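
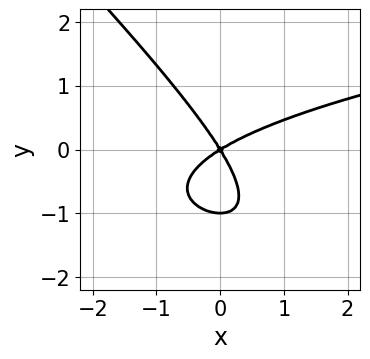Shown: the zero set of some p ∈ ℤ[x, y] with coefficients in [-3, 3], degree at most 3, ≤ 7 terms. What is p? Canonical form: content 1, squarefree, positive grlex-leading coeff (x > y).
First, deg p = 3.
Next, against the integer gridlines: the y-axis gridline crossings are at y ∈ {-1, 0}; one x-axis crossing is at x = 0.
Finally, fitting integer coefficients to these (and the overall shape) gives p.

x*y^2 + y^3 - x^2 + x*y + y^2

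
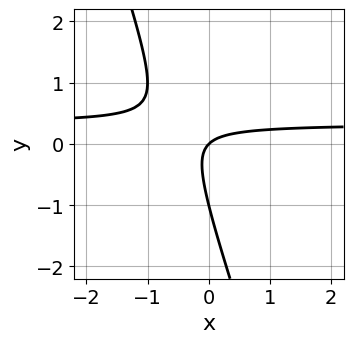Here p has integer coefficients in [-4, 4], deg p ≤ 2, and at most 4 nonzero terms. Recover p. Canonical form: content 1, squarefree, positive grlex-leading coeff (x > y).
3*x*y + y^2 - x + y

1. deg p = 2. No degree-1 curve has this shape.
2. From the visible intercepts: one x-axis crossing is at x = 0; the y-axis gridline crossings are at y ∈ {-1, 0}.
3. Together with the visible shape, these determine p as stated.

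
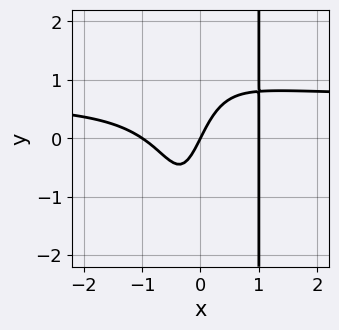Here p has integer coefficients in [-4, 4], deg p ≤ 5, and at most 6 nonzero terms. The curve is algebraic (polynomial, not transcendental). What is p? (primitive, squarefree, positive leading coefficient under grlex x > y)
1. The degree is 4 — a generic line meets the curve in up to 4 points.
2. Against the integer gridlines: the x-axis gridline crossings are at x ∈ {-1, 0, 1}; one y-axis crossing is at y = 0.
3. Solving for integer coefficients yields p as stated.

3*x^3*y - 2*x^3 - 2*x^2*y + 2*x - y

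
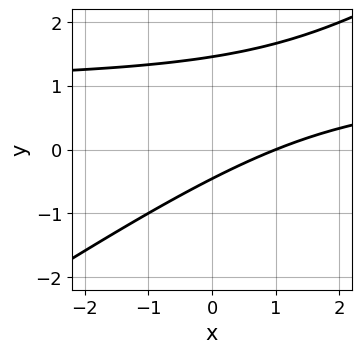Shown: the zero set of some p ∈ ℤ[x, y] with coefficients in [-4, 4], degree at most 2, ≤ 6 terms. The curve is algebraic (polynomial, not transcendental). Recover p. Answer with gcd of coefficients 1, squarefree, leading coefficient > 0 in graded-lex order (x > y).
1. The degree is 2 — the shape is more complex than any degree-1 curve.
2. From the visible intercepts: it meets the x-axis at x = 1 (among the integer gridlines).
3. Solving for integer coefficients yields p as stated.

2*x*y - 3*y^2 - 2*x + 3*y + 2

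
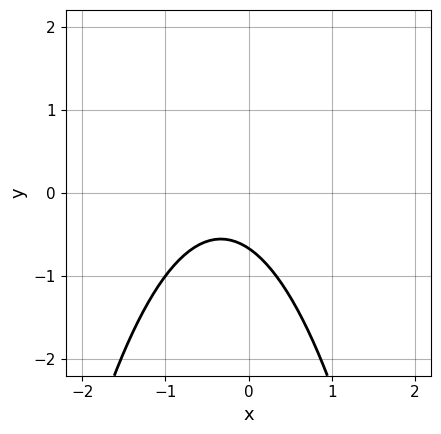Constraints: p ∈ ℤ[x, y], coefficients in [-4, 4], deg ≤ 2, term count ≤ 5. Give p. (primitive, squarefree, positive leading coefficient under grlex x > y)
1. Degree: no degree-1 curve has this shape, so deg p = 2.
2. Observable constraints: it misses every integer gridline on the x-axis.
3. The integer polynomial consistent with all of this is the stated p.

3*x^2 + 2*x + 3*y + 2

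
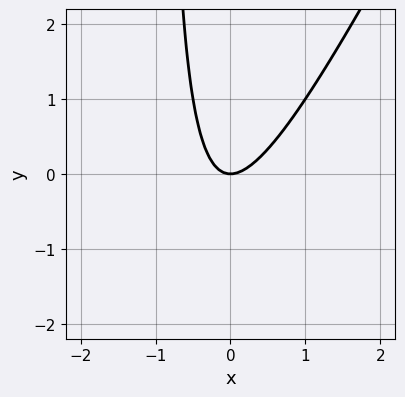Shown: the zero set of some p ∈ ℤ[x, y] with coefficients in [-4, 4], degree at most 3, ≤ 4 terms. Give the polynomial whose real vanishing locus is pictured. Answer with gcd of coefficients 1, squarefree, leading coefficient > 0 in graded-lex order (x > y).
The degree is 2 — no degree-1 curve has this shape.
Observable constraints: it crosses the x-axis at the gridline x = 0; it meets the y-axis at y = 0 (among the integer gridlines).
Together with the visible shape, these determine p as stated.

2*x^2 - x*y - y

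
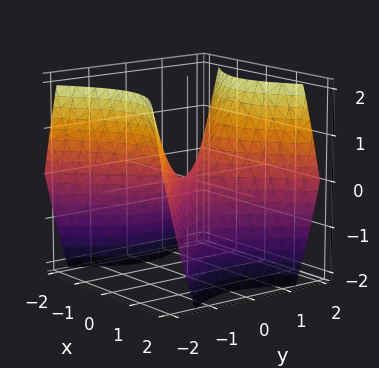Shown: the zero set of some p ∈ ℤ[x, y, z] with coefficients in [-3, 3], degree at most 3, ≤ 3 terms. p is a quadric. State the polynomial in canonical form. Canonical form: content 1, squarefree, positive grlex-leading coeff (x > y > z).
1. deg p = 2. A saddle surface; a quadric.
2. Symmetries: the x ↦ −x reflection is a symmetry, so x appears only in even powers; the y ↦ −y reflection is a symmetry, so y appears only in even powers.
3. Checking where it meets the axes: it crosses the z-axis at the gridline z = 0; it crosses the y-axis at the gridline y = 0; one x-axis crossing is at x = 0.
4. Together with the visible shape, these determine p as stated.

x^2 - y^2 + z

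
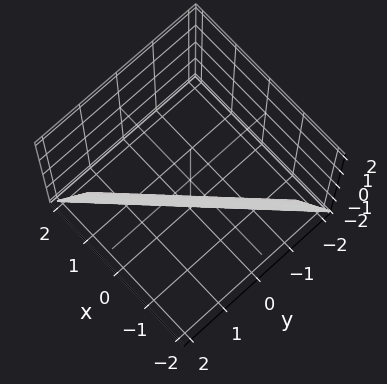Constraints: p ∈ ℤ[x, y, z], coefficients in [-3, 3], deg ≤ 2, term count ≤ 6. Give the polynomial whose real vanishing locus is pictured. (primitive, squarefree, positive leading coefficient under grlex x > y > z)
Degree: every cross-section is a straight line — this is a plane, so deg p = 1.
Observable constraints: one z-axis crossing is at z = -2.
Solving for integer coefficients yields p as stated.

3*x - 3*y + z + 2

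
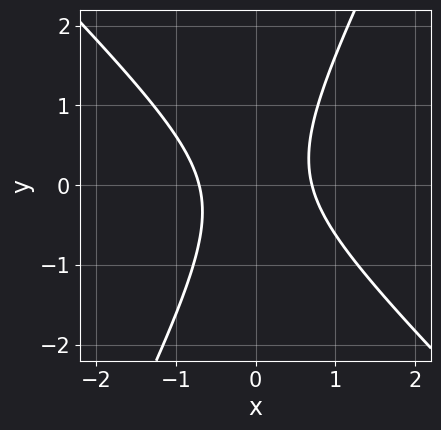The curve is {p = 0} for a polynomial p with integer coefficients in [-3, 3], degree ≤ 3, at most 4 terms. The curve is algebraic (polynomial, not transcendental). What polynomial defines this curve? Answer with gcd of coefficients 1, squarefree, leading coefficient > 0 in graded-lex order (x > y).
First, deg p = 2.
Then, checking where it meets the axes: no y-intercept at any integer in the box.
Finally, the integer polynomial consistent with all of this is the stated p.

2*x^2 + x*y - y^2 - 1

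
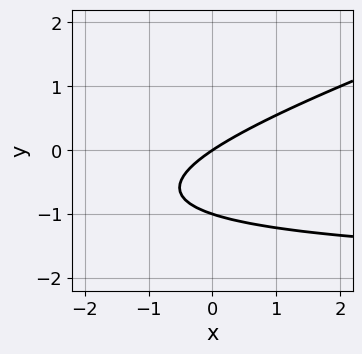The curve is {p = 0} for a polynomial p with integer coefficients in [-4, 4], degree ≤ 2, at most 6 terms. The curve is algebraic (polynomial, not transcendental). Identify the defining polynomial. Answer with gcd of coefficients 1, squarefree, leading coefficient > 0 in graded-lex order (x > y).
x*y - 3*y^2 + 2*x - 3*y

First, degree: the shape is more complex than any degree-1 curve, so deg p = 2.
Then, observable constraints: one x-axis crossing is at x = 0; among the integer gridlines, it crosses the y-axis at y ∈ {-1, 0}.
Finally, putting this together gives p.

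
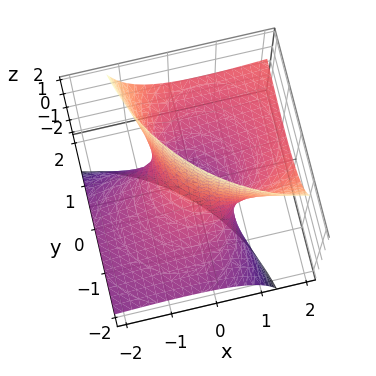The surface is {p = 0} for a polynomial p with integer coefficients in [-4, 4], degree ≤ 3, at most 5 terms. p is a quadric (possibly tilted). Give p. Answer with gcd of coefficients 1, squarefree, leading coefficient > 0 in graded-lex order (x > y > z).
The degree is 2 — the shape is more complex than any degree-1 surface.
From the axis intercepts and sections: among the integer gridlines, it crosses the x-axis at x ∈ {-1, 1}; the y-axis gridline crossings are at y ∈ {-1, 1}; it misses every integer gridline on the z-axis.
Assembling these constraints gives the stated polynomial.

x^2 - 3*x*z + y^2 - 3*y*z - 1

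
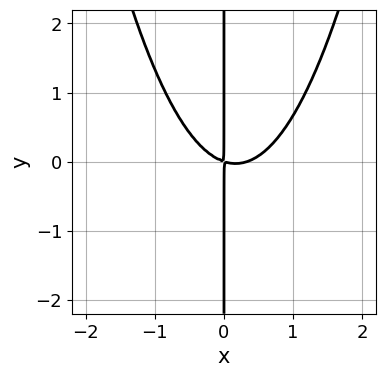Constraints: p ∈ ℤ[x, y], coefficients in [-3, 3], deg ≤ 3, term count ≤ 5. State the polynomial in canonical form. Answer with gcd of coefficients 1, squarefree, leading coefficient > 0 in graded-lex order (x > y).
3*x^3 - x^2 - 3*x*y

First, degree: a generic line meets the curve in up to 3 points, so deg p = 3.
Next, against the integer gridlines: every point of the y-axis in the box is on the curve.
Finally, the integer polynomial consistent with all of this is the stated p.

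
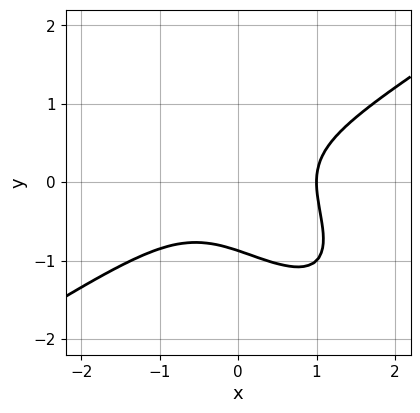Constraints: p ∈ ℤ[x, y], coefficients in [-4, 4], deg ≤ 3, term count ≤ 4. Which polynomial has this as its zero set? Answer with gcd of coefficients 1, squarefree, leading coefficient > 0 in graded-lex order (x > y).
deg p = 3. No degree-2 curve has this shape.
Checking where it meets the axes: it meets the x-axis at x = 1 (among the integer gridlines).
Assembling these constraints gives the stated polynomial.

2*x^3 - 3*x*y^2 - 3*y^3 - 2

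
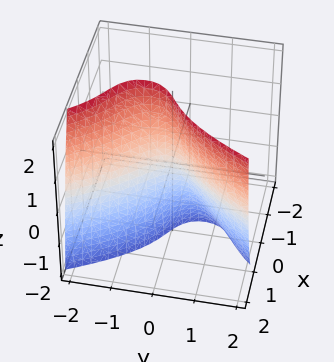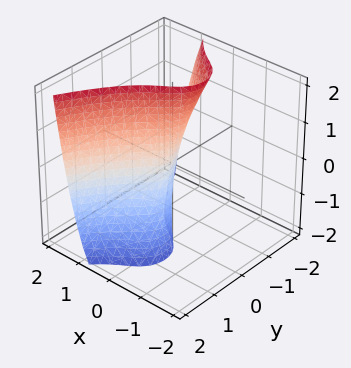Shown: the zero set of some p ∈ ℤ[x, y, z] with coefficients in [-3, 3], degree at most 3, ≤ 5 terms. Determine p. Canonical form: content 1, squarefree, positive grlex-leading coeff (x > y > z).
First, degree: a generic line meets the surface in up to 3 points, so deg p = 3.
Next, against the integer gridlines: one x-axis crossing is at x = 0; it crosses the y-axis at the gridline y = 0; every point of the z-axis in the box is on the surface.
Finally, these observations pin down the coefficients.

3*x^3 - 3*y^2 - 2*y*z + 3*x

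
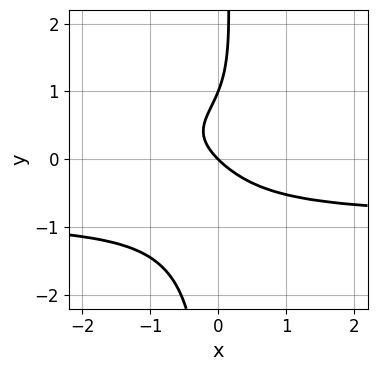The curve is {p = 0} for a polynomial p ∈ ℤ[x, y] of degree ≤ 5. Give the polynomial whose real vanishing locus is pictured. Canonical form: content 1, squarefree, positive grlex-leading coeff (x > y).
First, degree: a generic line meets the curve in up to 4 points, so deg p = 4.
Next, from the axis intercepts and sections: it crosses the x-axis at the gridline x = 0; the y-axis gridline crossings are at y ∈ {0, 1}.
Finally, these observations pin down the coefficients.

3*x*y^3 - 2*y^2 + 2*x + 2*y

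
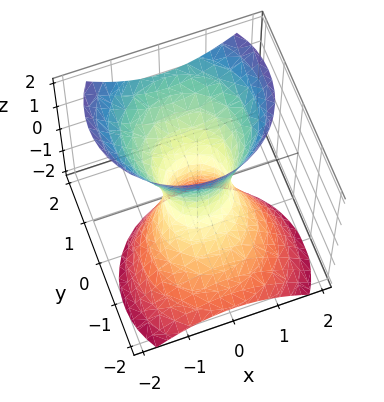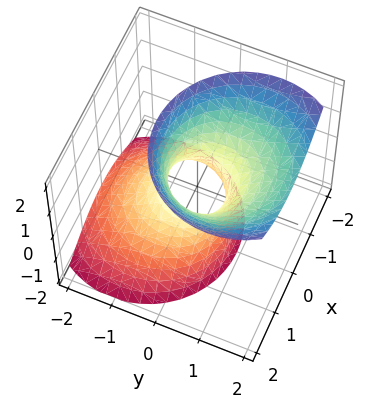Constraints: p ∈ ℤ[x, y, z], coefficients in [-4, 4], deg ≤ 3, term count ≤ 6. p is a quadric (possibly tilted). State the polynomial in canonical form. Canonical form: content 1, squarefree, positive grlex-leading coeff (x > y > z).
2*x^2 + 2*y^2 - 2*y*z - z^2 - 1

Degree: no degree-1 surface has this shape, so deg p = 2.
From the visible intercepts: no z-intercept at any integer in the box.
Matching integer coefficients to the picture gives p.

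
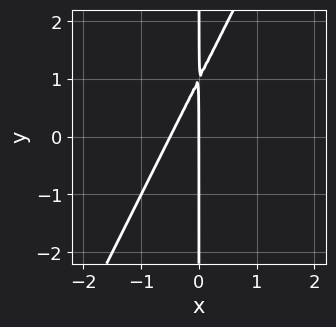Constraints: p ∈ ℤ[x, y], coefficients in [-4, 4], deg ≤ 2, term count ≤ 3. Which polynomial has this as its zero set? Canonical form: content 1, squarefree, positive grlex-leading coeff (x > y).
2*x^2 - x*y + x

1. Degree: no degree-1 curve has this shape, so deg p = 2.
2. Observable constraints: the visible y-axis segment lies entirely on the curve; it meets the x-axis at x = 0 (among the integer gridlines).
3. Solving for integer coefficients yields p as stated.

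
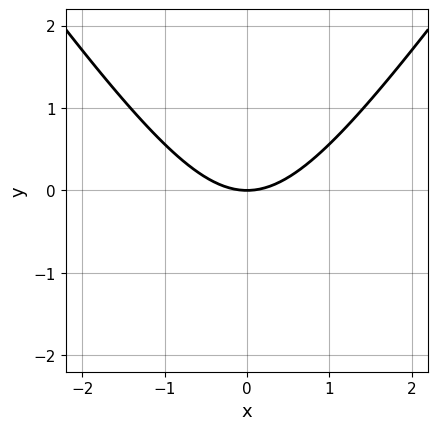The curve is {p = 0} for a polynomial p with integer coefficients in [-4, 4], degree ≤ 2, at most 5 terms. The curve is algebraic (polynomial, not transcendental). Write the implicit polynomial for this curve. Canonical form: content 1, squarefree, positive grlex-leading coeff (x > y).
2*x^2 - y^2 - 3*y

First, degree: no degree-1 curve has this shape, so deg p = 2.
Then, symmetries: the x ↦ −x reflection is a symmetry, so x appears only in even powers.
Then, against the integer gridlines: it meets the y-axis at y = 0 (among the integer gridlines); it meets the x-axis at x = 0 (among the integer gridlines).
Finally, solving for integer coefficients yields p as stated.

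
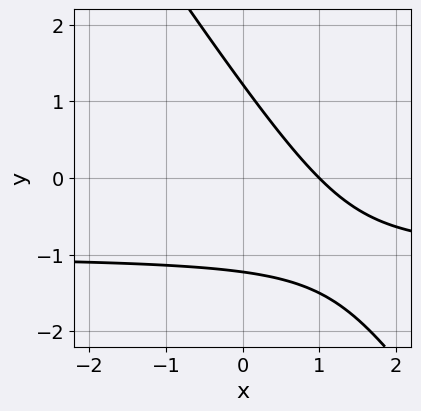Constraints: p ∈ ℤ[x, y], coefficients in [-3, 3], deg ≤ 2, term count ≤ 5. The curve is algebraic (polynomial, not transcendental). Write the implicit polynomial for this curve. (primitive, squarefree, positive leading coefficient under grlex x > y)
1. Degree: a generic line meets the curve in up to 2 points, so deg p = 2.
2. Observable constraints: it meets the x-axis at x = 1 (among the integer gridlines).
3. Solving for integer coefficients yields p as stated.

3*x*y + 2*y^2 + 3*x - 3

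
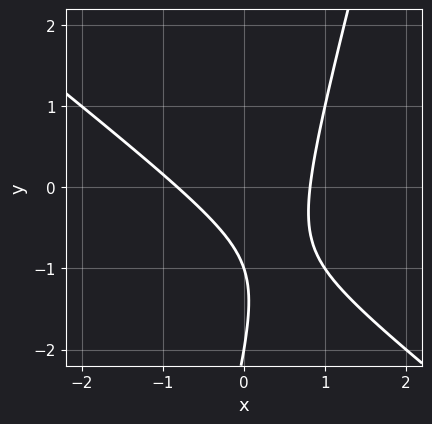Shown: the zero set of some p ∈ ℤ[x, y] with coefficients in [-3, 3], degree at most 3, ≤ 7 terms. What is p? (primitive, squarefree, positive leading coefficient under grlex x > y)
(a) Degree: no degree-1 curve has this shape, so deg p = 2.
(b) From the visible intercepts: the y-axis gridline crossings are at y ∈ {-2, -1}.
(c) Putting this together gives p.

3*x^2 + 3*x*y - y^2 - 3*y - 2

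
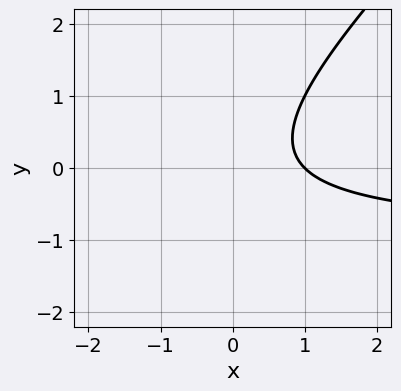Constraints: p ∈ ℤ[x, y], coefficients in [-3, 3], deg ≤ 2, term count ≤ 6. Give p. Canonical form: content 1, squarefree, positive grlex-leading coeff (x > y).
1. deg p = 2. No degree-1 curve has this shape.
2. From the axis intercepts and sections: it misses every integer gridline on the y-axis; one x-axis crossing is at x = 1.
3. Matching integer coefficients to the picture gives p.

x*y - y^2 + x - 1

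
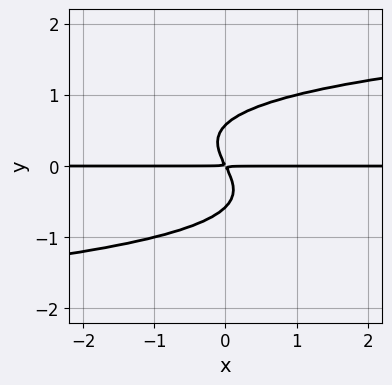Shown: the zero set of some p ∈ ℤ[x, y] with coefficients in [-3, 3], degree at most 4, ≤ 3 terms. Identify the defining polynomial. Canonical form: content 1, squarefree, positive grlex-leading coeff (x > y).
First, deg p = 4. No degree-3 curve has this shape.
Then, against the integer gridlines: every point of the x-axis in the box is on the curve.
Finally, solving for integer coefficients yields p as stated.

3*y^4 - 2*x*y - y^2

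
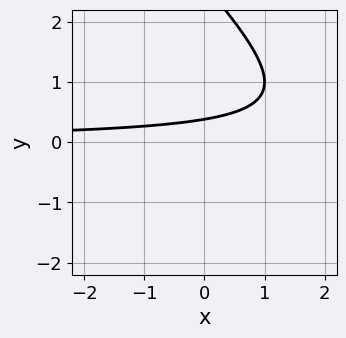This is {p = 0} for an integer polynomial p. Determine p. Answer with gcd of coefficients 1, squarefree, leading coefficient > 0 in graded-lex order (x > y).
x*y + y^2 - 3*y + 1

1. deg p = 2. The shape is more complex than any degree-1 curve.
2. Checking where it meets the axes: it misses every integer gridline on the x-axis.
3. Assembling these constraints gives the stated polynomial.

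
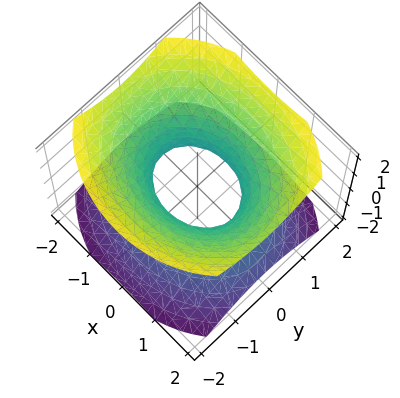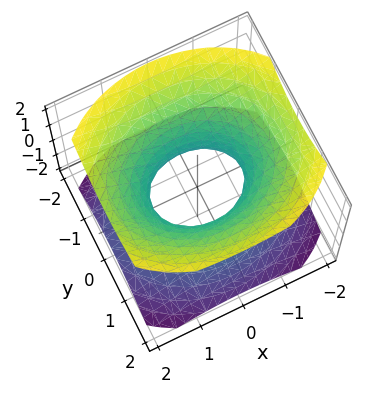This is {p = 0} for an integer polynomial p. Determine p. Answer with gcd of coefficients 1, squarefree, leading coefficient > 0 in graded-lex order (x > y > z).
2*x^2 + 3*y^2 - 3*z^2 - 2

(a) Degree: one connected sheet with a waist; a quadric, so deg p = 2.
(b) Symmetries: it's symmetric under y → −y, forcing even powers of y; mirror symmetry x ↦ −x ⇒ only even powers of x; it's symmetric under z → −z, forcing even powers of z.
(c) Against the integer gridlines: the surface avoids every integer z-axis point in the box; the x-axis gridline crossings are at x ∈ {-1, 1}.
(d) Matching integer coefficients to the picture gives p.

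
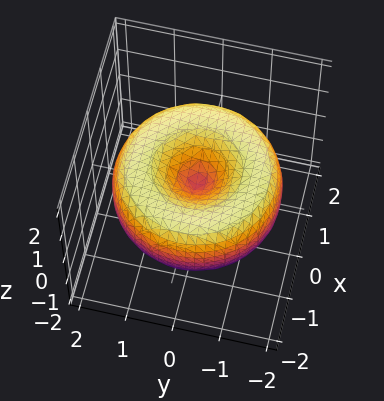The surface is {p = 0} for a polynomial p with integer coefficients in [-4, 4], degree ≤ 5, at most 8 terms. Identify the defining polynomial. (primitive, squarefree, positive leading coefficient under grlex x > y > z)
x^4 + 2*x^2*y^2 + y^4 - 3*x^2 - 3*y^2 + 3*z^2

(a) deg p = 4. The shape is more complex than any degree-3 surface.
(b) By symmetry, every cross-section ⟂ z is a circle, so x, y appear only via x² + y².
(c) Checking where it meets the axes: one z-axis crossing is at z = 0; it crosses the x-axis at the gridline x = 0; a circular section at z = 0 has radius between 1 and 2.
(d) Fitting integer coefficients to these (and the overall shape) gives p.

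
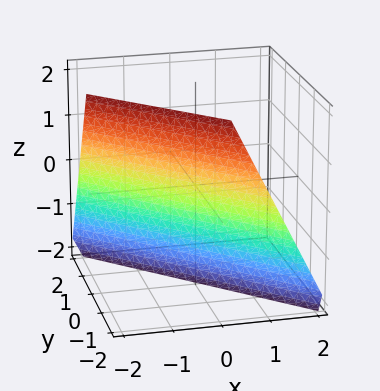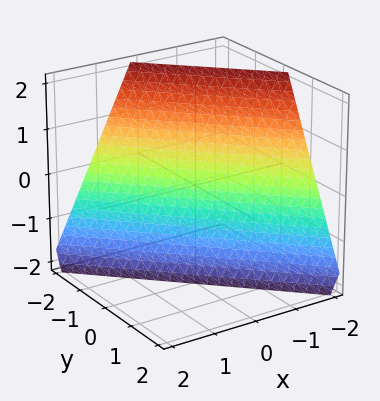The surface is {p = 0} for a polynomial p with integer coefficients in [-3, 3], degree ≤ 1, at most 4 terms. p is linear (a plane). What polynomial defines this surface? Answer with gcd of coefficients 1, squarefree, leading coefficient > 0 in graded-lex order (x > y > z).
2*x + 2*y + z + 2

1. deg p = 1. The surface is flat (a plane).
2. From the axis intercepts and sections: it meets the y-axis at y = -1 (among the integer gridlines); it meets the z-axis at z = -2 (among the integer gridlines); one x-axis crossing is at x = -1.
3. Together with the visible shape, these determine p as stated.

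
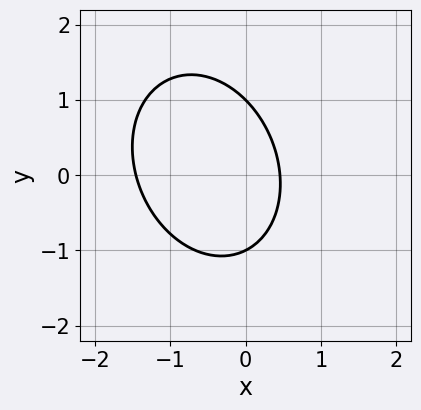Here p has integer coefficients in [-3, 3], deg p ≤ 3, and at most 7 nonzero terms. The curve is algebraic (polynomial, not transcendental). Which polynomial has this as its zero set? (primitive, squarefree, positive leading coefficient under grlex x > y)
3*x^2 + x*y + 2*y^2 + 3*x - 2

(a) deg p = 2. No degree-1 curve has this shape.
(b) Reading off the gridlines: among the integer gridlines, it crosses the y-axis at y ∈ {-1, 1}.
(c) Together with the visible shape, these determine p as stated.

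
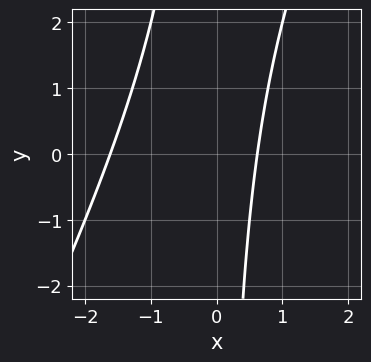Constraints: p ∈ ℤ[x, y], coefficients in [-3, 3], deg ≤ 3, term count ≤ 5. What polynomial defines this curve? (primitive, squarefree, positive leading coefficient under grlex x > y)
1. Degree: no degree-1 curve has this shape, so deg p = 2.
2. Checking where it meets the axes: it misses every integer gridline on the y-axis.
3. Together with the visible shape, these determine p as stated.

2*x^2 - x*y + 2*x - 2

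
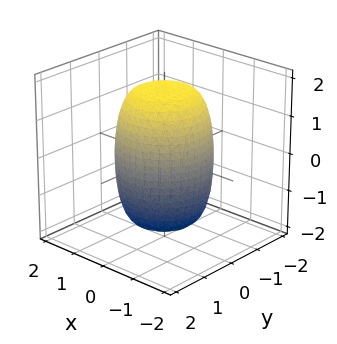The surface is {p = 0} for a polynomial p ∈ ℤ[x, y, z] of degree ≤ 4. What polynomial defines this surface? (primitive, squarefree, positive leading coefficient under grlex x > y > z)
2*x^4 + 4*x^2*y^2 + 2*y^4 - x^2 - y^2 + z^2 - 3

The degree is 4 — a generic line meets the surface in up to 4 points.
Symmetries: the surface is invariant under rotation about z: p = q(x² + y², z).
From the axis intercepts and sections: a circular section at z = -1 has radius between 1 and 2.
These observations pin down the coefficients.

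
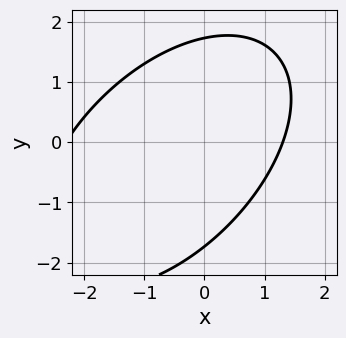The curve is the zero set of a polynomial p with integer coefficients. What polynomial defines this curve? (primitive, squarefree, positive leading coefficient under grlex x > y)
(a) deg p = 2. The shape is more complex than any degree-1 curve.
(b) Putting this together gives p.

x^2 - x*y + y^2 + x - 3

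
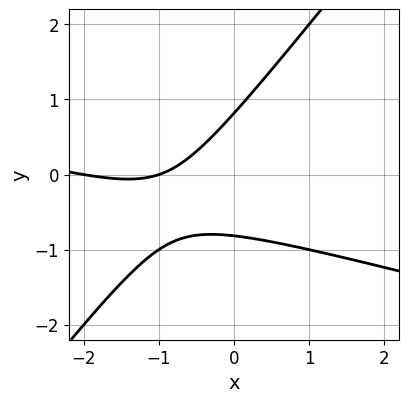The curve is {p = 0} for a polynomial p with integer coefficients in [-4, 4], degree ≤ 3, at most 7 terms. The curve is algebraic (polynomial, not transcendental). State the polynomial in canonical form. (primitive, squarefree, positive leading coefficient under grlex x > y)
1. Degree: a generic line meets the curve in up to 2 points, so deg p = 2.
2. Against the integer gridlines: among the integer gridlines, it crosses the x-axis at x ∈ {-2, -1}.
3. Together with the visible shape, these determine p as stated.

x^2 + 3*x*y - 3*y^2 + 3*x + 2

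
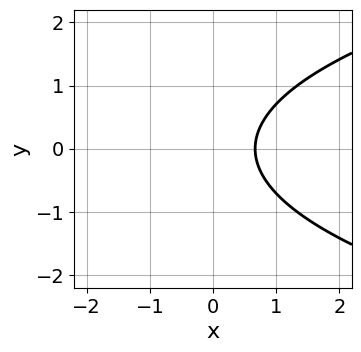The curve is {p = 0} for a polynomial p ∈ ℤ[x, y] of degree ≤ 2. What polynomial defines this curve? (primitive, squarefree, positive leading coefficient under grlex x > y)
2*y^2 - 3*x + 2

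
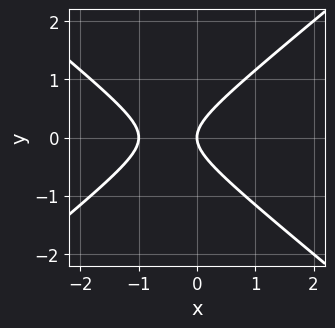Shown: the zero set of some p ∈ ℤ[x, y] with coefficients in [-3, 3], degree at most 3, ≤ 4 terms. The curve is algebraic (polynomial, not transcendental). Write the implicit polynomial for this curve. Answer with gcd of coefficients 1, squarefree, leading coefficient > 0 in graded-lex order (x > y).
2*x^2 - 3*y^2 + 2*x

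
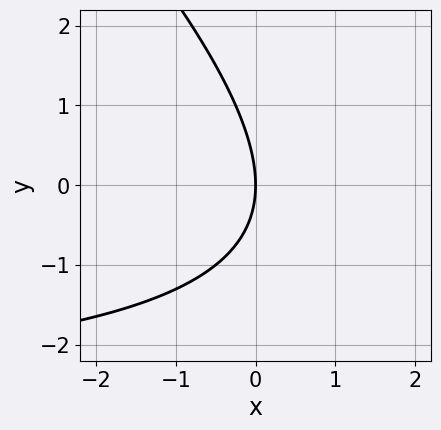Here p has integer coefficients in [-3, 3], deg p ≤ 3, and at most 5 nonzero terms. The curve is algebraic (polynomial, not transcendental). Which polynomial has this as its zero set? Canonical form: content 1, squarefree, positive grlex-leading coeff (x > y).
1. The degree is 2 — the shape is more complex than any degree-1 curve.
2. Reading off the gridlines: one x-axis crossing is at x = 0; it meets the y-axis at y = 0 (among the integer gridlines).
3. The integer polynomial consistent with all of this is the stated p.

x*y + y^2 + 3*x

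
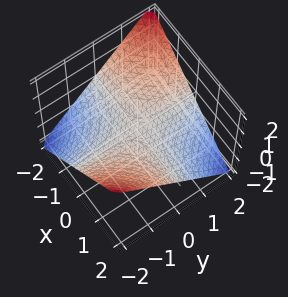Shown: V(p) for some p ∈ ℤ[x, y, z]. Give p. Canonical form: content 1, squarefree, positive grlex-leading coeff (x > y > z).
x*y + 2*z

(a) The degree is 2 — a hyperbolic paraboloid; a quadric.
(b) Checking where it meets the axes: every point of the x-axis in the box is on the surface; every point of the y-axis in the box is on the surface; it meets the z-axis at z = 0 (among the integer gridlines).
(c) Solving for integer coefficients yields p as stated.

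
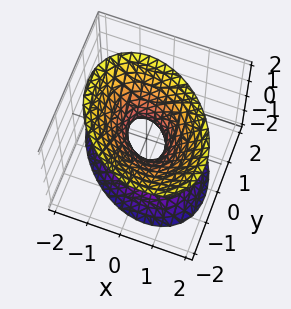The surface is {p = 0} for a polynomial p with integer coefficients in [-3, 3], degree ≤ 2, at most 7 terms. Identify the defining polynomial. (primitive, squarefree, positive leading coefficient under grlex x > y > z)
First, degree: no degree-1 surface has this shape, so deg p = 2.
Then, checking where it meets the axes: the surface avoids every integer z-axis point in the box.
Finally, these observations pin down the coefficients.

3*x^2 + 2*x*y + 3*y^2 + y*z - 2*z^2 - 1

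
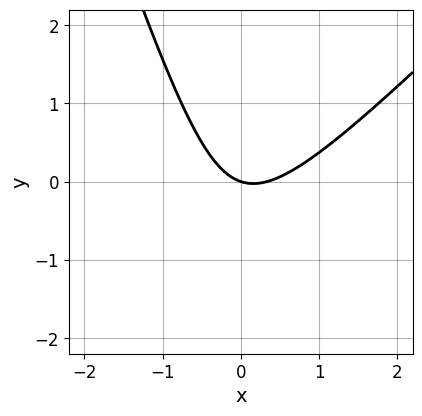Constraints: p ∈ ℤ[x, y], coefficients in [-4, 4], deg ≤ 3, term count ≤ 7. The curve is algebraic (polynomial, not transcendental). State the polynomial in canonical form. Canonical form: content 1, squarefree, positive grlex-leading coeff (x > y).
1. deg p = 2. No degree-1 curve has this shape.
2. Observable constraints: one x-axis crossing is at x = 0; it crosses the y-axis at the gridline y = 0.
3. Matching integer coefficients to the picture gives p.

3*x^2 - 2*x*y - y^2 - x - 3*y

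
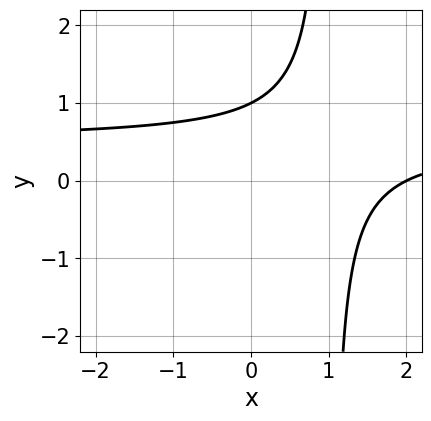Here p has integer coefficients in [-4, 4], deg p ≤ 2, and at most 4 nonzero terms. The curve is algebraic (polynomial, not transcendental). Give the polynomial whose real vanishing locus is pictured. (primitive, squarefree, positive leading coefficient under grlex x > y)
2*x*y - x - 2*y + 2

First, degree: no degree-1 curve has this shape, so deg p = 2.
Then, checking where it meets the axes: it meets the y-axis at y = 1 (among the integer gridlines); it meets the x-axis at x = 2 (among the integer gridlines).
Finally, solving for integer coefficients yields p as stated.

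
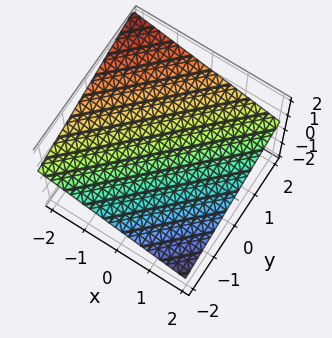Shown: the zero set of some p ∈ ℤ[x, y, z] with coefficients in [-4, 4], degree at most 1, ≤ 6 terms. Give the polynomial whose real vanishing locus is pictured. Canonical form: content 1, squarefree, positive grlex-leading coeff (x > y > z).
1. Degree: the surface is flat (a plane), so deg p = 1.
2. Checking where it meets the axes: it meets the x-axis at x = 2 (among the integer gridlines); it meets the y-axis at y = -2 (among the integer gridlines).
3. Putting this together gives p.

x - y + 3*z - 2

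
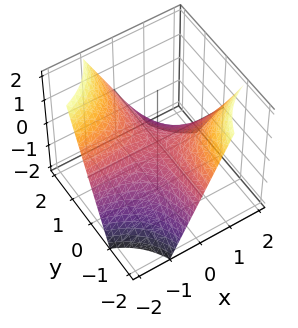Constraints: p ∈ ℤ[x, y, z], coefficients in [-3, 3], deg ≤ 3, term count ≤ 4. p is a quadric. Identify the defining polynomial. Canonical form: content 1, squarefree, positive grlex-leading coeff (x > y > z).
The degree is 2 — a saddle surface; a quadric.
Observable constraints: it meets the z-axis at z = 0 (among the integer gridlines); every point of the x-axis in the box is on the surface; every point of the y-axis in the box is on the surface.
Assembling these constraints gives the stated polynomial.

x*y + z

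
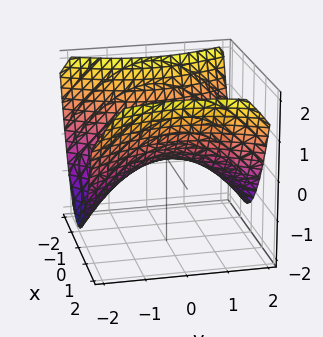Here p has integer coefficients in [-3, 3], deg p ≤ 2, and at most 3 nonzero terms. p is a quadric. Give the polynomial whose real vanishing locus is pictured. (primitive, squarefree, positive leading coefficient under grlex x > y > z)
2*x^2 - y^2 - 3*z

1. The degree is 2 — a saddle surface; a quadric.
2. Symmetries: the y ↦ −y reflection is a symmetry, so y appears only in even powers; the x ↦ −x reflection is a symmetry, so x appears only in even powers.
3. Observable constraints: it crosses the z-axis at the gridline z = 0; it meets the y-axis at y = 0 (among the integer gridlines).
4. The integer polynomial consistent with all of this is the stated p.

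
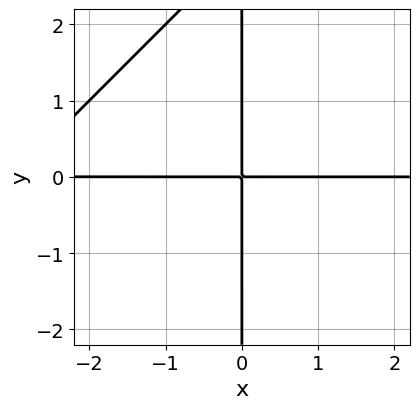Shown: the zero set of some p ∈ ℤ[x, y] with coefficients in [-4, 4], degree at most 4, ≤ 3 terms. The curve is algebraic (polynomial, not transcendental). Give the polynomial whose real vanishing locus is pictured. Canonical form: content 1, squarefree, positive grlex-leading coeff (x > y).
x^2*y - x*y^2 + 3*x*y

deg p = 3. A generic line meets the curve in up to 3 points.
Checking where it meets the axes: every point of the y-axis in the box is on the curve; the visible x-axis segment lies entirely on the curve.
Assembling these constraints gives the stated polynomial.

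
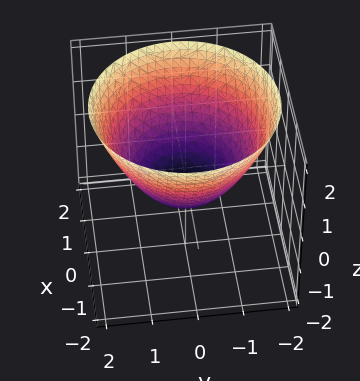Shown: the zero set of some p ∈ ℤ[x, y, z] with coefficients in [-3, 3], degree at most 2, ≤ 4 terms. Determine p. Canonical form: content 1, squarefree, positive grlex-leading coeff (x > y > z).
First, deg p = 2. The shape is more complex than any degree-1 surface.
Then, symmetries: every cross-section ⟂ z is a circle, so x, y appear only via x² + y².
Then, observable constraints: the x-axis gridline crossings are at x ∈ {-1, 1}; among the integer gridlines, it crosses the y-axis at y ∈ {-1, 1}; a circular section at z = 0 has radius exactly 1.
Finally, the integer polynomial consistent with all of this is the stated p.

2*x^2 + 2*y^2 - 3*z - 2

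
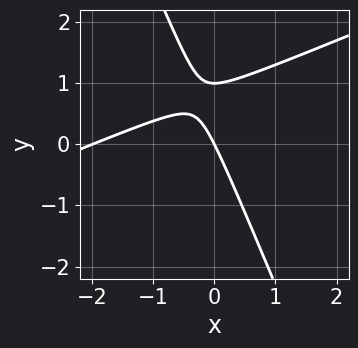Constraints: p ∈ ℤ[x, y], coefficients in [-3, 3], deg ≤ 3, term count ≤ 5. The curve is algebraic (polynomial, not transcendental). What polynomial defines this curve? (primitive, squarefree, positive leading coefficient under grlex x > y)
x^2 - 2*x*y - y^2 + 2*x + y

First, deg p = 2. A generic line meets the curve in up to 2 points.
Next, from the axis intercepts and sections: the x-axis gridline crossings are at x ∈ {-2, 0}; among the integer gridlines, it crosses the y-axis at y ∈ {0, 1}.
Finally, fitting integer coefficients to these (and the overall shape) gives p.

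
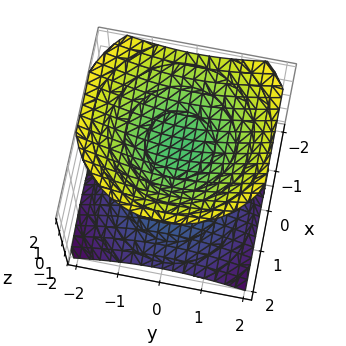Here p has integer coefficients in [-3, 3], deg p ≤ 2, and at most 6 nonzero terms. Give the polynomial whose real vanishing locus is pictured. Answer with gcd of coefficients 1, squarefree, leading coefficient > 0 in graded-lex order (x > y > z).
2*x^2 + x*z + 2*y^2 - 3*z^2 + 2

1. There are 2 components. They look like related sheets of one shape, so recover p as a whole.
2. Degree: the shape is more complex than any degree-1 surface, so deg p = 2.
3. From the visible intercepts: it misses every integer gridline on the x-axis; it misses every integer gridline on the y-axis.
4. These observations pin down the coefficients.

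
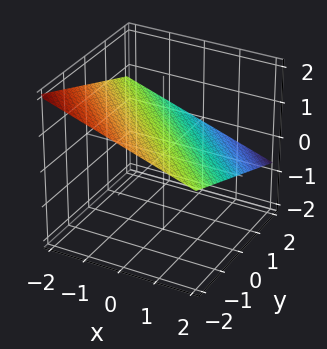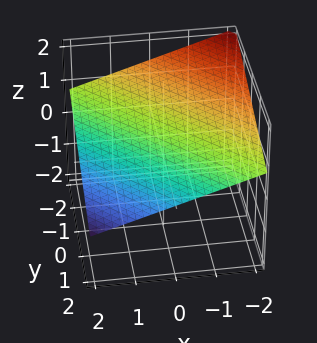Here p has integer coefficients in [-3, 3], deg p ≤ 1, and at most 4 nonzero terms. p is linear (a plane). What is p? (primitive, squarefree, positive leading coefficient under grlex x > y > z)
x + y + 3*z - 2

1. Degree: every cross-section is a straight line — this is a plane, so deg p = 1.
2. Observable constraints: it meets the y-axis at y = 2 (among the integer gridlines); one x-axis crossing is at x = 2.
3. The integer polynomial consistent with all of this is the stated p.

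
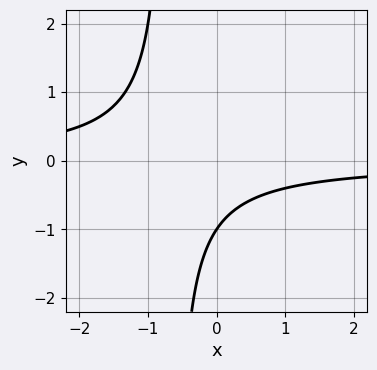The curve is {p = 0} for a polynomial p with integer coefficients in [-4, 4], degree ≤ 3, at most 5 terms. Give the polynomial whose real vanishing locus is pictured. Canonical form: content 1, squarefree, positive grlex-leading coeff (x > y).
3*x*y + 2*y + 2

(a) The degree is 2 — a generic line meets the curve in up to 2 points.
(b) From the visible intercepts: the curve avoids every integer x-axis point in the box; it meets the y-axis at y = -1 (among the integer gridlines).
(c) Solving for integer coefficients yields p as stated.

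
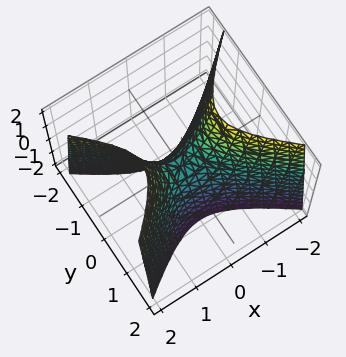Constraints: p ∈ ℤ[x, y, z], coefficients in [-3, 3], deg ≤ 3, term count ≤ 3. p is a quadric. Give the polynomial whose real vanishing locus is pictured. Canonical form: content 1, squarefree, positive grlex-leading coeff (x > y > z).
Degree: a saddle surface; a quadric, so deg p = 2.
Symmetries: it's symmetric under x → −x, forcing even powers of x; it's symmetric under y → −y, forcing even powers of y.
From the visible intercepts: it meets the x-axis at x = 0 (among the integer gridlines); one z-axis crossing is at z = 0; one y-axis crossing is at y = 0.
Putting this together gives p.

2*x^2 - 3*y^2 - z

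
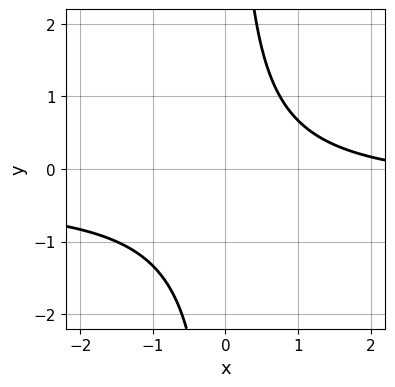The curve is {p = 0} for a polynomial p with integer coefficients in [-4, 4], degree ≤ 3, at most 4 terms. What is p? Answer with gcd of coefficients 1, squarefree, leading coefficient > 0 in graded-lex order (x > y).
(a) Degree: no degree-1 curve has this shape, so deg p = 2.
(b) Reading off the gridlines: no y-intercept at any integer in the box; the curve avoids every integer x-axis point in the box.
(c) Putting this together gives p.

3*x*y + x - 3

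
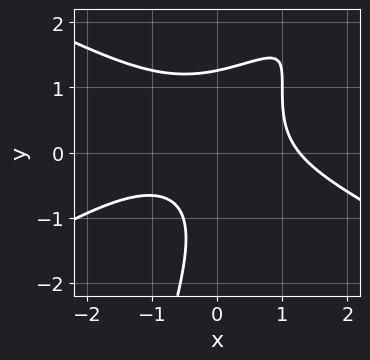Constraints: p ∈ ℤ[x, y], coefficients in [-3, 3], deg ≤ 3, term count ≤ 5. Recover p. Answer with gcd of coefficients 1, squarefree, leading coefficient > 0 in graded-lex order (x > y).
x^3 - 3*x*y^2 + y^3 + 3*x*y - 2

First, the degree is 3 — a generic line meets the curve in up to 3 points.
Finally, solving for integer coefficients yields p as stated.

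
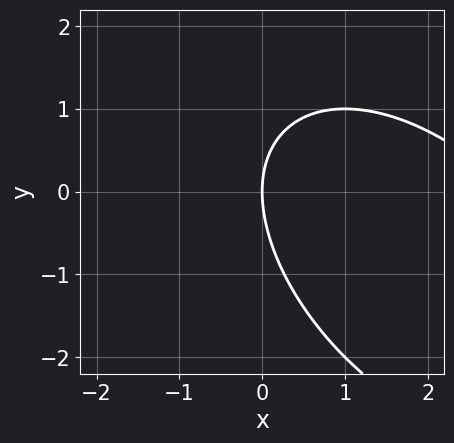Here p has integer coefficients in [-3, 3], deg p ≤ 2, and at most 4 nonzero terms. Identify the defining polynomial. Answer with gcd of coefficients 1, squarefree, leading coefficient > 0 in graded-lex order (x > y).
x^2 + x*y + y^2 - 3*x

Degree: the shape is more complex than any degree-1 curve, so deg p = 2.
Observable constraints: it meets the y-axis at y = 0 (among the integer gridlines); it crosses the x-axis at the gridline x = 0.
Fitting integer coefficients to these (and the overall shape) gives p.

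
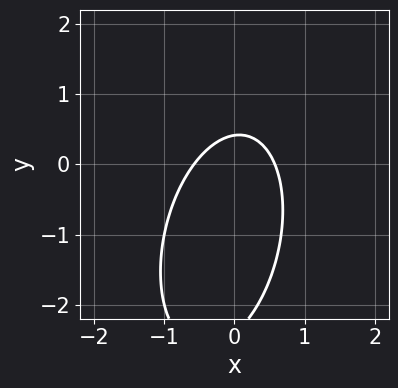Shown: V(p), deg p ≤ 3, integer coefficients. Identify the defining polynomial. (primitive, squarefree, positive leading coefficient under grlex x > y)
1. deg p = 2. The shape is more complex than any degree-1 curve.
2. Putting this together gives p.

3*x^2 - x*y + y^2 + 2*y - 1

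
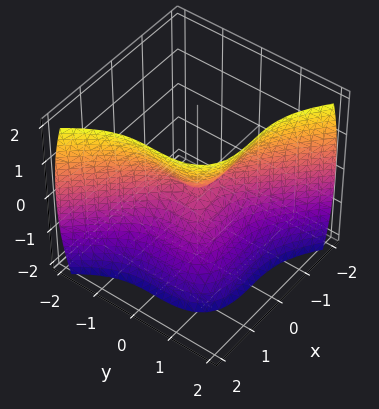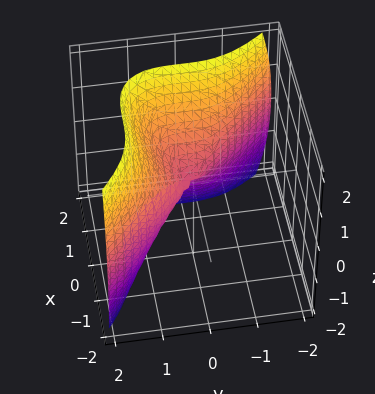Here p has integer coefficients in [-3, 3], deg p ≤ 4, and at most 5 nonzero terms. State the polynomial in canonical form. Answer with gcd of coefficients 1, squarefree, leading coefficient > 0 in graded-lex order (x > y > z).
The degree is 3 — the shape is more complex than any degree-2 surface.
From the axis intercepts and sections: one y-axis crossing is at y = 0; one z-axis crossing is at z = 0.
Assembling these constraints gives the stated polynomial.

3*x^3 + 3*y^3 - 2*z^2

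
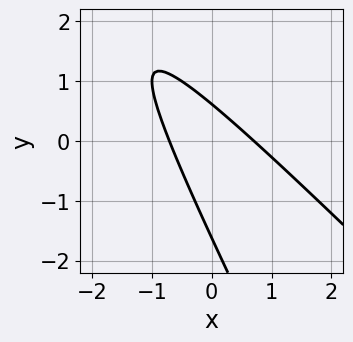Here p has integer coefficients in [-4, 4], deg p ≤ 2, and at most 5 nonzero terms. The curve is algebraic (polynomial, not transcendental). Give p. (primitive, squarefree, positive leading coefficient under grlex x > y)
The degree is 2 — no degree-1 curve has this shape.
The integer polynomial consistent with all of this is the stated p.

2*x^2 + 3*x*y + y^2 + y - 1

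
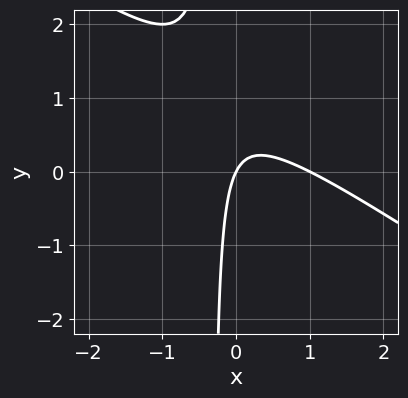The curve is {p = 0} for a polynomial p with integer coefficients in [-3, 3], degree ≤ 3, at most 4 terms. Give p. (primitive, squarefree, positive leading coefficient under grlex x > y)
2*x^2 + 3*x*y - 2*x + y

deg p = 2. No degree-1 curve has this shape.
Observable constraints: the x-axis gridline crossings are at x ∈ {0, 1}; it meets the y-axis at y = 0 (among the integer gridlines).
These observations pin down the coefficients.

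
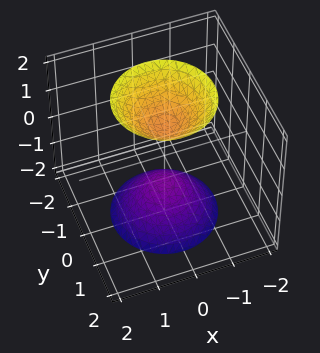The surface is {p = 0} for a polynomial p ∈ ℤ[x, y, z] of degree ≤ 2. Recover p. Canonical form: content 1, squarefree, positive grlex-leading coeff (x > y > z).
2*x^2 + 2*y^2 - z^2 + 1

First, the picture has 2 separate pieces.
Then, deg p = 2.
Then, by symmetry, the surface is invariant under rotation about z: p = q(x² + y², z); it's symmetric under z → −z, forcing even powers of z.
Then, against the integer gridlines: a circular section at z = -2 has radius between 1 and 2; the surface avoids every integer x-axis point in the box; it misses every integer gridline on the y-axis; among the integer gridlines, it crosses the z-axis at z ∈ {-1, 1}.
Finally, the integer polynomial consistent with all of this is the stated p.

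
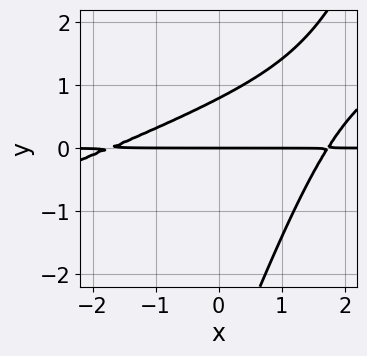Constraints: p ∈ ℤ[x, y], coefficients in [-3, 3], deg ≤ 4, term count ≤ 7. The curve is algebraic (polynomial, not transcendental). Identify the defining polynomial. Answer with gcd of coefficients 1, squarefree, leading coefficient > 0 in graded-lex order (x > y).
1. Degree: a generic line meets the curve in up to 3 points, so deg p = 3.
2. Against the integer gridlines: it crosses the y-axis at the gridline y = 0; the visible x-axis segment lies entirely on the curve.
3. Fitting integer coefficients to these (and the overall shape) gives p.

x^2*y - 3*x*y^2 + y^3 + 3*y^2 - 3*y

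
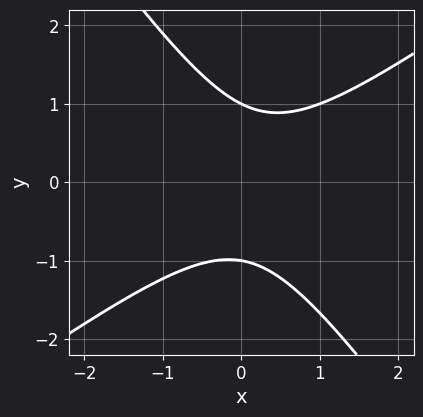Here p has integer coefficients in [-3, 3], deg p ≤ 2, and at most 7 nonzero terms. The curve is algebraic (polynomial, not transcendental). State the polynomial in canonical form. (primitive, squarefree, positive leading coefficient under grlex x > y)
3*x^2 - 2*x*y - 3*y^2 - x + 3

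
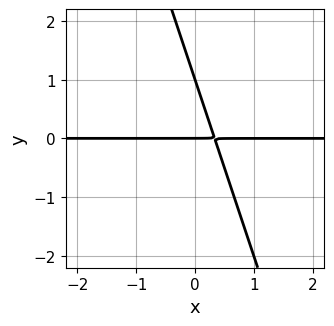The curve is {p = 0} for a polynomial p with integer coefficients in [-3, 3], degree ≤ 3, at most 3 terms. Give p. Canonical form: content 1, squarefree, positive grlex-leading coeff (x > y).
3*x*y + y^2 - y

The degree is 2 — a generic line meets the curve in up to 2 points.
Checking where it meets the axes: every point of the x-axis in the box is on the curve; among the integer gridlines, it crosses the y-axis at y ∈ {0, 1}.
Fitting integer coefficients to these (and the overall shape) gives p.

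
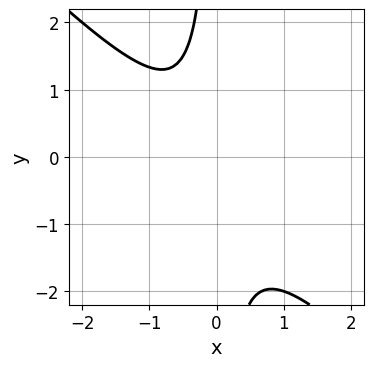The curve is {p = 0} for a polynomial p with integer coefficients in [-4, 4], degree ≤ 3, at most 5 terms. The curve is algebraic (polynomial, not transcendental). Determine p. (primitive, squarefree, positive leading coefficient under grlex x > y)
The degree is 2 — no degree-1 curve has this shape.
Against the integer gridlines: the curve avoids every integer y-axis point in the box; the curve avoids every integer x-axis point in the box.
Fitting integer coefficients to these (and the overall shape) gives p.

3*x^2 + 3*x*y + x + 2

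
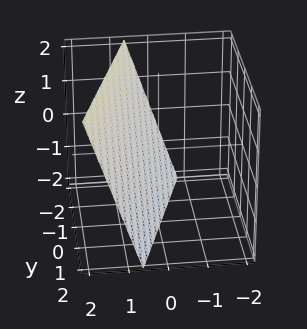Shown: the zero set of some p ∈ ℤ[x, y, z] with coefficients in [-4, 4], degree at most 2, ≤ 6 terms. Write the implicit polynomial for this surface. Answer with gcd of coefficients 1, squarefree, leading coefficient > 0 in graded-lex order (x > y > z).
Degree: the surface is flat (a plane), so deg p = 1.
Against the integer gridlines: it crosses the y-axis at the gridline y = -2; one z-axis crossing is at z = -2.
Putting this together gives p.

3*x - y - z - 2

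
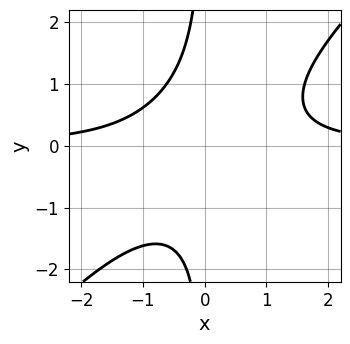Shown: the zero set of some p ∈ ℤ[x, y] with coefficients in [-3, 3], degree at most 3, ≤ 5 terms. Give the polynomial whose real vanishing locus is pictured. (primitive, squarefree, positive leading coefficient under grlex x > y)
deg p = 3. The shape is more complex than any degree-2 curve.
From the axis intercepts and sections: it misses every integer gridline on the x-axis; the curve avoids every integer y-axis point in the box.
Together with the visible shape, these determine p as stated.

x^2*y - x*y^2 - 1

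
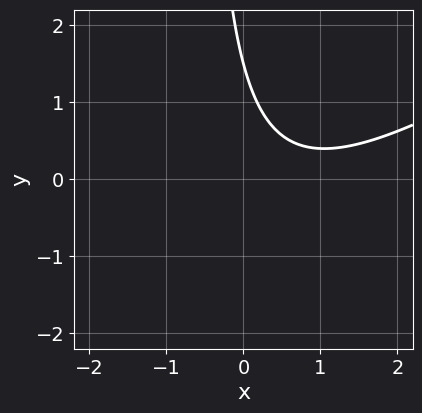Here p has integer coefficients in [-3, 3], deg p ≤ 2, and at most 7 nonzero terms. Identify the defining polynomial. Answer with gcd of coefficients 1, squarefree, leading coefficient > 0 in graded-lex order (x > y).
2*x^2 - 3*x*y - 3*x - 2*y + 3

First, the degree is 2 — a generic line meets the curve in up to 2 points.
Next, observable constraints: the curve avoids every integer x-axis point in the box.
Finally, matching integer coefficients to the picture gives p.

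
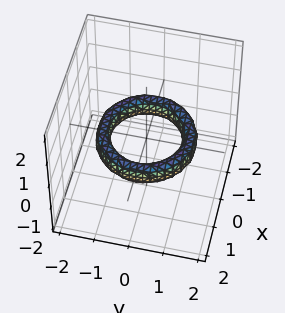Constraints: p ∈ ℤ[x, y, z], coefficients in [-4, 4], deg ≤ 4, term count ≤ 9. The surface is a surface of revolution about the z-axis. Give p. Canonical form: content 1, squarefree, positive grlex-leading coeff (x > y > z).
(a) The degree is 4 — a generic line meets the surface in up to 4 points.
(b) Symmetry: the surface is invariant under rotation about z: p = q(x² + y², z).
(c) From the axis intercepts and sections: the y-axis gridline crossings are at y ∈ {-1, 1}; the surface avoids every integer z-axis point in the box; a circular section at z = 0 has radius exactly 1; the x-axis gridline crossings are at x ∈ {-1, 1}.
(d) Putting this together gives p.

x^4 + 2*x^2*y^2 + y^4 - 3*x^2 - 3*y^2 + 2*z^2 + 2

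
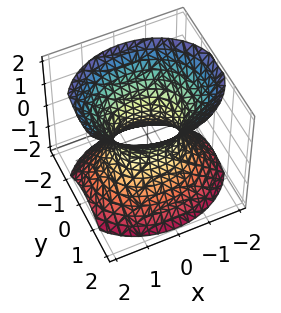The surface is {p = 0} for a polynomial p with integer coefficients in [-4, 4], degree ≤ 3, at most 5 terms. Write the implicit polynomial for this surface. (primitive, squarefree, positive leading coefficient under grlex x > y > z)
2*x^2 + 3*y^2 - 2*z^2 - 2

First, deg p = 2.
Next, symmetries: it's symmetric under z → −z, forcing even powers of z; mirror symmetry y ↦ −y ⇒ only even powers of y; mirror symmetry x ↦ −x ⇒ only even powers of x.
Next, reading off the gridlines: the x-axis gridline crossings are at x ∈ {-1, 1}; the surface avoids every integer z-axis point in the box.
Finally, matching integer coefficients to the picture gives p.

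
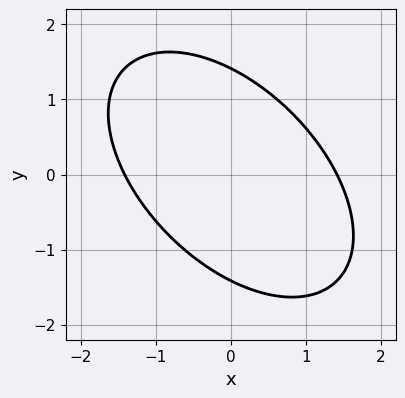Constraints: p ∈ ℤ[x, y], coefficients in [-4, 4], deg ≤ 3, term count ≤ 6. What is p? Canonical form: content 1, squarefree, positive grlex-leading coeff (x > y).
x^2 + x*y + y^2 - 2

(a) Degree: no degree-1 curve has this shape, so deg p = 2.
(b) Putting this together gives p.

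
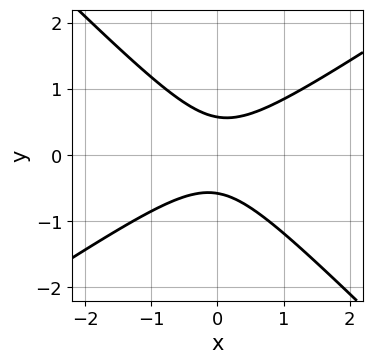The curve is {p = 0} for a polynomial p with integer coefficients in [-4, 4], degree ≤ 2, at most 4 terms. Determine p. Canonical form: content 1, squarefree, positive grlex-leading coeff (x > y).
deg p = 2. No degree-1 curve has this shape.
Observable constraints: the curve avoids every integer x-axis point in the box.
Matching integer coefficients to the picture gives p.

2*x^2 - x*y - 3*y^2 + 1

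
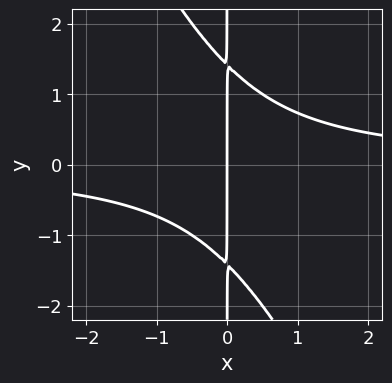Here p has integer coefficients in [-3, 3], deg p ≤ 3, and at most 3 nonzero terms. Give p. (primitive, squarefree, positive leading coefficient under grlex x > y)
2*x^2*y + x*y^2 - 2*x

The degree is 3 — the shape is more complex than any degree-2 curve.
Reading off the gridlines: it crosses the x-axis at the gridline x = 0; the visible y-axis segment lies entirely on the curve.
The integer polynomial consistent with all of this is the stated p.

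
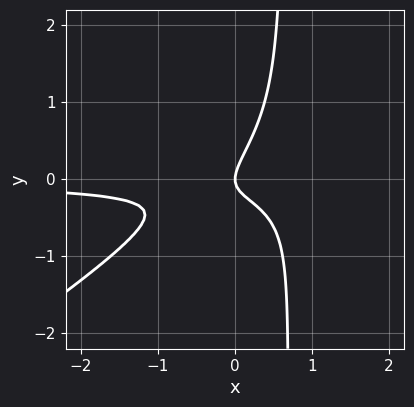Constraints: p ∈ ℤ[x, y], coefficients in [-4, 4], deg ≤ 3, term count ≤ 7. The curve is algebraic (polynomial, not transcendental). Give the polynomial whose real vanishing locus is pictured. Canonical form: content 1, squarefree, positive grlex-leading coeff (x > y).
2*x^2*y - 3*x*y^2 - 2*x*y + 2*y^2 - x

The degree is 3 — a generic line meets the curve in up to 3 points.
From the visible intercepts: it crosses the y-axis at the gridline y = 0; it crosses the x-axis at the gridline x = 0.
These observations pin down the coefficients.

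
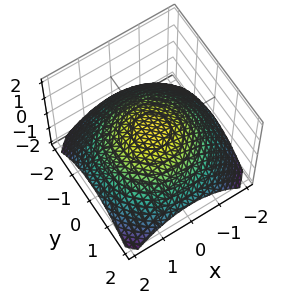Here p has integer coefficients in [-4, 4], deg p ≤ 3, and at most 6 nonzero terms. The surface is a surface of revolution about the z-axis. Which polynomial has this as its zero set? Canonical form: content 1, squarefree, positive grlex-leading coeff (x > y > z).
x^2 + y^2 + 3*z - 1

(a) Degree: no degree-1 surface has this shape, so deg p = 2.
(b) Symmetries: rotational symmetry about the z-axis ⇒ p depends on x, y only through x² + y².
(c) From the visible intercepts: a circular section at z = 0 has radius exactly 1; the x-axis gridline crossings are at x ∈ {-1, 1}; among the integer gridlines, it crosses the y-axis at y ∈ {-1, 1}.
(d) Fitting integer coefficients to these (and the overall shape) gives p.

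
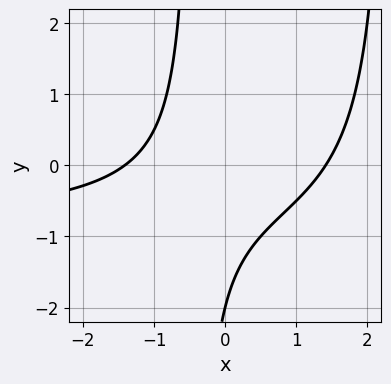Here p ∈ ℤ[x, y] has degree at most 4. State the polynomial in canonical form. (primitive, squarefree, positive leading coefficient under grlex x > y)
x^2*y + x^2 - 2*x*y - y - 2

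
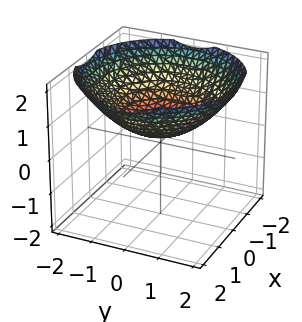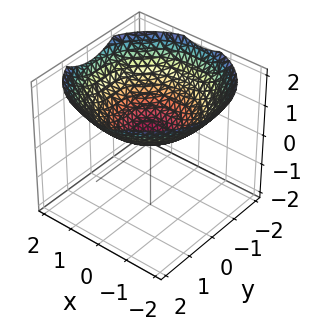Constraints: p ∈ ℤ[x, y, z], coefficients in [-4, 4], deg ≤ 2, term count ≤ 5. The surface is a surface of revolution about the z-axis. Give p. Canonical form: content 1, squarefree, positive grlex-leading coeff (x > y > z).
First, deg p = 2. The shape is more complex than any degree-1 surface.
Then, symmetry: every cross-section ⟂ z is a circle, so x, y appear only via x² + y².
Then, checking where it meets the axes: a circular section at z = 1 has radius between 1 and 2; no x-intercept at any integer in the box; it misses every integer gridline on the y-axis.
Finally, putting this together gives p.

x^2 + y^2 - 3*z + 1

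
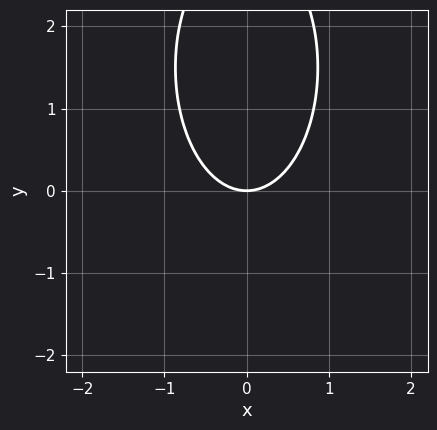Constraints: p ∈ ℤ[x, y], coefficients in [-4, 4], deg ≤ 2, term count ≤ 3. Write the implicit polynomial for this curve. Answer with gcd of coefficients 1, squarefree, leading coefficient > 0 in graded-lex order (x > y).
3*x^2 + y^2 - 3*y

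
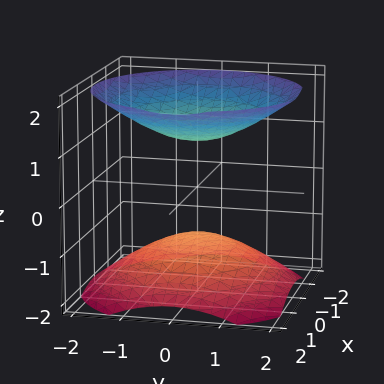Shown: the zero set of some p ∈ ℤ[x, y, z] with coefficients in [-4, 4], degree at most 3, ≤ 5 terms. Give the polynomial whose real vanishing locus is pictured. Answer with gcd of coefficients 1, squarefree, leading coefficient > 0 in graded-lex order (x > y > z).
1. I count 2 distinct pieces. Treating them together as one polynomial.
2. deg p = 2. Two separate bowl-shaped sheets opening away from each other; a quadric.
3. Symmetries: the z ↦ −z reflection is a symmetry, so z appears only in even powers; the z-axis is an axis of rotation, so x and y enter only as x² + y².
4. From the axis intercepts and sections: it misses every integer gridline on the x-axis; the surface avoids every integer y-axis point in the box; the z-axis gridline crossings are at z ∈ {-1, 1}.
5. The integer polynomial consistent with all of this is the stated p.

2*x^2 + 2*y^2 - 3*z^2 + 3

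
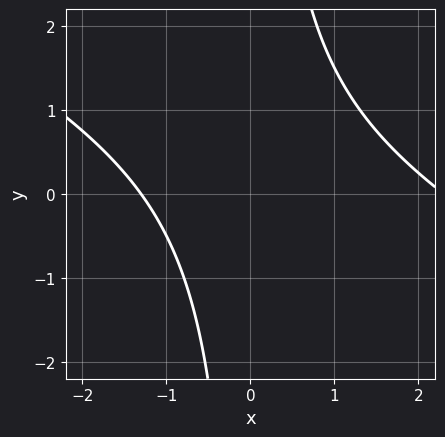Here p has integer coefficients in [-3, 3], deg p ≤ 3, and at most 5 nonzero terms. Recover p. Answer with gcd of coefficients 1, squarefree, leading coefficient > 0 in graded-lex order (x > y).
deg p = 2.
Checking where it meets the axes: the curve avoids every integer y-axis point in the box.
These observations pin down the coefficients.

x^2 + 2*x*y - x - 3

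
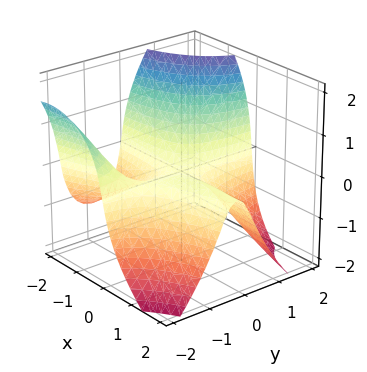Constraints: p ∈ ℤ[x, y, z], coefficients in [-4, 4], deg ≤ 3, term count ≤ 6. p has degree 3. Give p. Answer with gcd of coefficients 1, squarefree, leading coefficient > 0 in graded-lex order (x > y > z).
1. The degree is 3 — a generic line meets the surface in up to 3 points.
2. Checking where it meets the axes: the visible x-axis segment lies entirely on the surface; it crosses the z-axis at the gridline z = 0; the visible y-axis segment lies entirely on the surface.
3. Assembling these constraints gives the stated polynomial.

x^2*y - 3*x*y^2 - z^3 - 3*x*y - 2*z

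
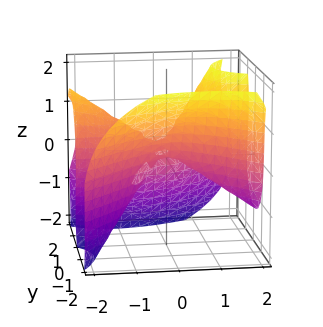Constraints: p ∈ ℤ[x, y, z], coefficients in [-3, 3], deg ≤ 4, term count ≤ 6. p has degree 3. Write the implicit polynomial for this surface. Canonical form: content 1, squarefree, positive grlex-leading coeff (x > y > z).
3*x^2*y + 2*x*z^2 - 3*y^3 - 2*z^3 + 2*y*z

First, degree: no degree-2 surface has this shape, so deg p = 3.
Next, against the integer gridlines: every point of the x-axis in the box is on the surface; it crosses the y-axis at the gridline y = 0; it crosses the z-axis at the gridline z = 0.
Finally, together with the visible shape, these determine p as stated.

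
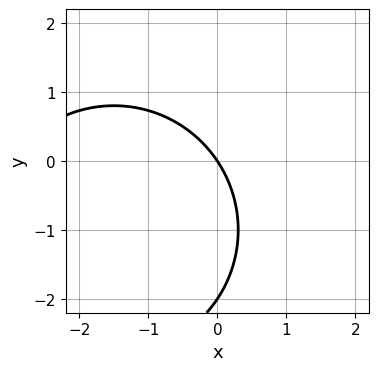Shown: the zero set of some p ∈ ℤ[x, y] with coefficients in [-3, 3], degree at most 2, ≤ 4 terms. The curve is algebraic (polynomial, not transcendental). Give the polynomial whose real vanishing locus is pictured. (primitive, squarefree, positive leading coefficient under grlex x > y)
x^2 + y^2 + 3*x + 2*y

deg p = 2. A generic line meets the curve in up to 2 points.
Against the integer gridlines: the y-axis gridline crossings are at y ∈ {-2, 0}; it crosses the x-axis at the gridline x = 0.
Together with the visible shape, these determine p as stated.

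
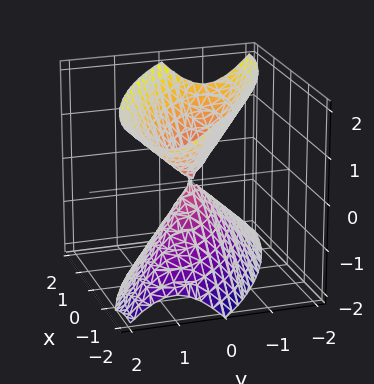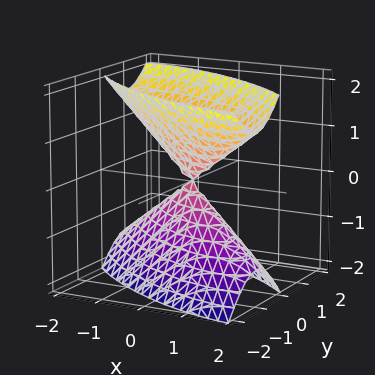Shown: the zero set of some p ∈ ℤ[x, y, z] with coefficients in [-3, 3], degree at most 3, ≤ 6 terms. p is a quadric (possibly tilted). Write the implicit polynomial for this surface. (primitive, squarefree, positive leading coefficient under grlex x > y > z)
x^2 + 2*x*y + 2*y^2 - z^2

First, the picture has 2 separate pieces. Treating them together as one polynomial.
Then, degree: the shape is more complex than any degree-1 surface, so deg p = 2.
Next, checking where it meets the axes: one z-axis crossing is at z = 0; it meets the x-axis at x = 0 (among the integer gridlines); it crosses the y-axis at the gridline y = 0.
Finally, together with the visible shape, these determine p as stated.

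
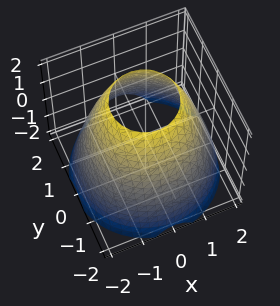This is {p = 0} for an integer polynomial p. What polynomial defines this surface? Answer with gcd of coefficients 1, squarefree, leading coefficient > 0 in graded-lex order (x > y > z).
The degree is 2 — the shape is more complex than any degree-1 surface.
Symmetries: every cross-section ⟂ z is a circle, so x, y appear only via x² + y².
Against the integer gridlines: a circular section at z = 0 has radius between 1 and 2; no z-intercept at any integer in the box.
Putting this together gives p.

x^2 + y^2 + z - 3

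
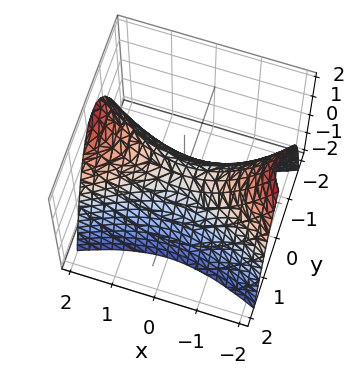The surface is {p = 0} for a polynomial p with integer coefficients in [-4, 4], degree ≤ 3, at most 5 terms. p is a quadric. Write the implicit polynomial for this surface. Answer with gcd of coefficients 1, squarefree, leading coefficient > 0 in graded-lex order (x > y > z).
(a) The degree is 2 — a saddle surface; a quadric.
(b) Symmetries: the x ↦ −x reflection is a symmetry, so x appears only in even powers; the y ↦ −y reflection is a symmetry, so y appears only in even powers.
(c) Observable constraints: it meets the y-axis at y = 0 (among the integer gridlines); it meets the z-axis at z = 0 (among the integer gridlines); one x-axis crossing is at x = 0.
(d) Assembling these constraints gives the stated polynomial.

x^2 - 3*y^2 - 2*z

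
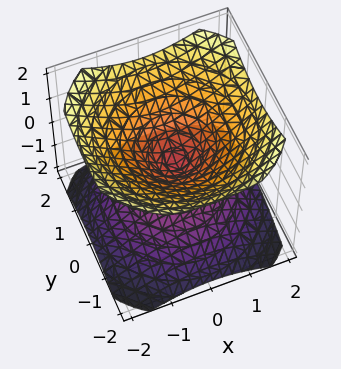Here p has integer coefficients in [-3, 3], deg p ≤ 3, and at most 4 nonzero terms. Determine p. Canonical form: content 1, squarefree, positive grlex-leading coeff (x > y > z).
First, I count 2 distinct pieces.
Then, deg p = 2.
Next, by symmetry, every cross-section ⟂ z is a circle, so x, y appear only via x² + y²; the z ↦ −z reflection is a symmetry, so z appears only in even powers.
Then, against the integer gridlines: one z-axis crossing is at z = 0; a circular section at z = 1 has radius between 1 and 2; it crosses the x-axis at the gridline x = 0; it crosses the y-axis at the gridline y = 0.
Finally, fitting integer coefficients to these (and the overall shape) gives p.

2*x^2 + 2*y^2 - 3*z^2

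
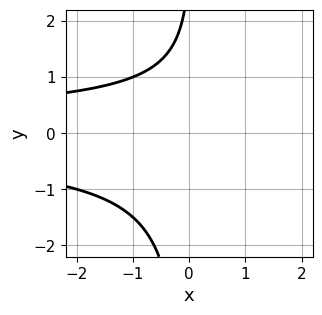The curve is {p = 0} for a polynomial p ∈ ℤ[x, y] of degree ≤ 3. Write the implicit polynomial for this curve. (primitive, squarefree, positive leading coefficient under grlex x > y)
2*x*y^2 - y + 3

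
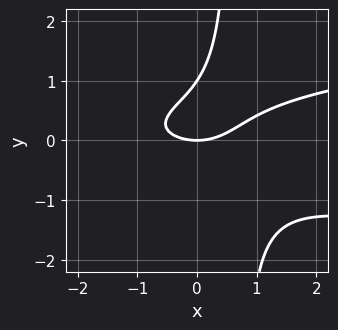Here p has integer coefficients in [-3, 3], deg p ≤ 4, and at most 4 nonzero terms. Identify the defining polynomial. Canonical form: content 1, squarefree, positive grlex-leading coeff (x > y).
3*x*y^2 - x^2 - 2*y^2 + 2*y

(a) Degree: the shape is more complex than any degree-2 curve, so deg p = 3.
(b) Against the integer gridlines: one x-axis crossing is at x = 0; the y-axis gridline crossings are at y ∈ {0, 1}.
(c) The integer polynomial consistent with all of this is the stated p.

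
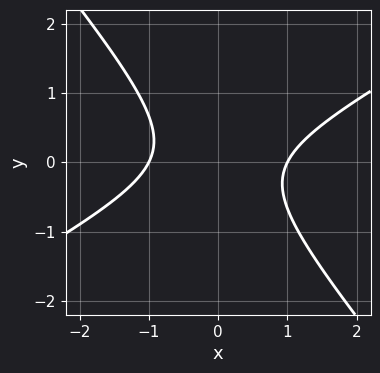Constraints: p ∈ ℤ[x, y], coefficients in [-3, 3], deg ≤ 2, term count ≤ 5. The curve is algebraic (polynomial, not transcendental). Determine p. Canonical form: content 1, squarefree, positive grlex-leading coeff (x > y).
(a) The degree is 2 — no degree-1 curve has this shape.
(b) Observable constraints: the x-axis gridline crossings are at x ∈ {-1, 1}; it misses every integer gridline on the y-axis.
(c) Putting this together gives p.

2*x^2 - 2*x*y - 3*y^2 - 2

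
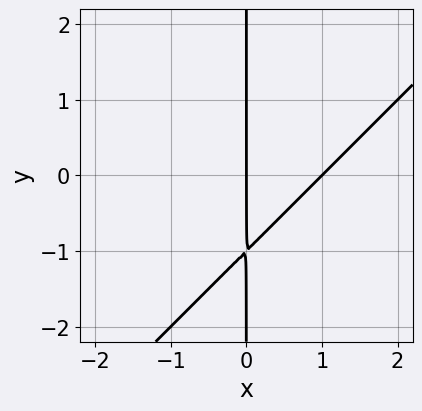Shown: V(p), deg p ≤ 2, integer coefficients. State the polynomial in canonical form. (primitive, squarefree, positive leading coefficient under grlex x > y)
x^2 - x*y - x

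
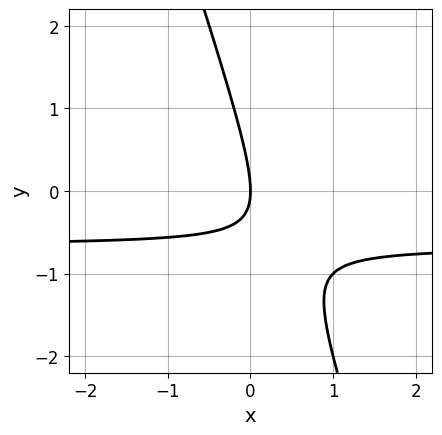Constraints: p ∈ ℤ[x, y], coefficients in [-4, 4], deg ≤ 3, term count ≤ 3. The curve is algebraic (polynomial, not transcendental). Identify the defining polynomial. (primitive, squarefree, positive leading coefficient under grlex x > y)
3*x*y + y^2 + 2*x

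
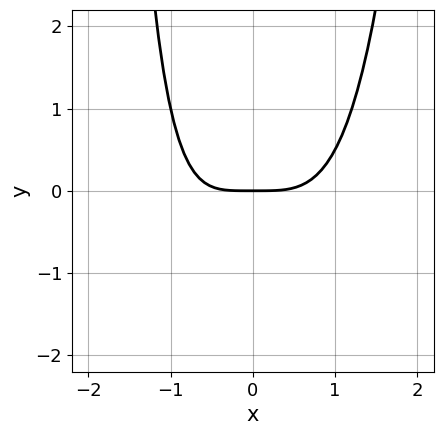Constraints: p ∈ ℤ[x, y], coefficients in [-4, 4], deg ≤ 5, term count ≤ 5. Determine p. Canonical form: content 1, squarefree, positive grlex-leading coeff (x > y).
2*x^4 - x*y - 3*y

First, deg p = 4. The shape is more complex than any degree-3 curve.
Next, observable constraints: one x-axis crossing is at x = 0; one y-axis crossing is at y = 0.
Finally, solving for integer coefficients yields p as stated.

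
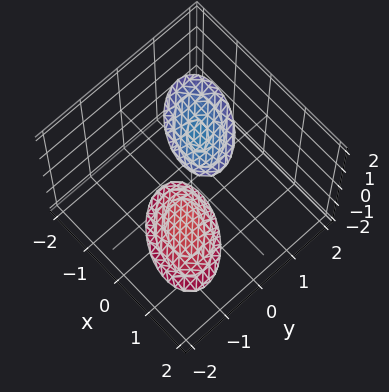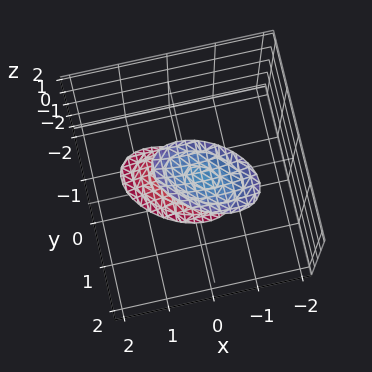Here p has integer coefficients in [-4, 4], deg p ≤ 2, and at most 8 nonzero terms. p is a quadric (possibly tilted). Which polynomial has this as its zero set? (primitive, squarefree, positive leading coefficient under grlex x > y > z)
(a) I count 2 distinct pieces. Treating them together as one polynomial.
(b) The degree is 2 — the shape is more complex than any degree-1 surface.
(c) Observable constraints: it misses every integer gridline on the x-axis; the surface avoids every integer y-axis point in the box.
(d) Together with the visible shape, these determine p as stated.

2*x^2 + 2*x*y + 3*y^2 - y*z - z^2 + 3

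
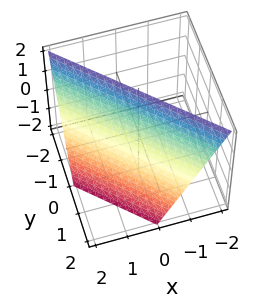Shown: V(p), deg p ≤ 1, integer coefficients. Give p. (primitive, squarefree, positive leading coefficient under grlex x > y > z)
First, degree: every cross-section is a straight line — this is a plane, so deg p = 1.
Next, from the visible intercepts: it crosses the z-axis at the gridline z = 2; it meets the x-axis at x = 1 (among the integer gridlines); one y-axis crossing is at y = 1.
Finally, solving for integer coefficients yields p as stated.

2*x + 2*y + z - 2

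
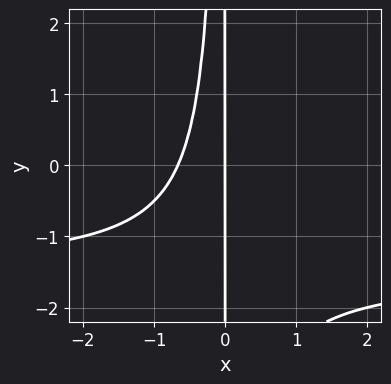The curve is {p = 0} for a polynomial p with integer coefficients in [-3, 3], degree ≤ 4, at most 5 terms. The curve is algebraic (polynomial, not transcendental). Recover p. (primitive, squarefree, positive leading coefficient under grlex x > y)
2*x^2*y + 3*x^2 + 2*x

deg p = 3.
Observable constraints: every point of the y-axis in the box is on the curve; one x-axis crossing is at x = 0.
The integer polynomial consistent with all of this is the stated p.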